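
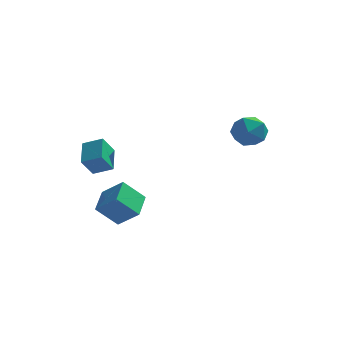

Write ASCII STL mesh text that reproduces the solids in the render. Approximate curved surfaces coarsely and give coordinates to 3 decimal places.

solid 
facet normal -0.664 -0.219 0.715
outer loop
vertex -2.799 -2.796 0.962
vertex -2.778 -1.559 1.36
vertex -3.733 -2.528 0.176
endloop
endfacet
facet normal -0.015 -0.952 -0.306
outer loop
vertex -2.862 -2.241 -0.76
vertex -2.799 -2.796 0.962
vertex -3.733 -2.528 0.176
endloop
endfacet
facet normal -0.664 -0.219 0.715
outer loop
vertex -3.733 -2.528 0.176
vertex -2.778 -1.559 1.36
vertex -3.712 -1.29 0.574
endloop
endfacet
facet normal -0.747 0.215 -0.629
outer loop
vertex -3.712 -1.29 0.574
vertex -2.862 -2.241 -0.76
vertex -3.733 -2.528 0.176
endloop
endfacet
facet normal 0.747 -0.215 0.629
outer loop
vertex -2.799 -2.796 0.962
vertex -1.907 -1.272 0.424
vertex -2.778 -1.559 1.36
endloop
endfacet
facet normal -0.016 -0.952 -0.306
outer loop
vertex -1.928 -2.51 0.026
vertex -2.799 -2.796 0.962
vertex -2.862 -2.241 -0.76
endloop
endfacet
facet normal 0.747 -0.215 0.629
outer loop
vertex -1.928 -2.51 0.026
vertex -1.907 -1.272 0.424
vertex -2.799 -2.796 0.962
endloop
endfacet
facet normal 0.016 0.952 0.307
outer loop
vertex -2.778 -1.559 1.36
vertex -1.907 -1.272 0.424
vertex -3.712 -1.29 0.574
endloop
endfacet
facet normal -0.747 0.215 -0.629
outer loop
vertex -2.841 -1.004 -0.362
vertex -2.862 -2.241 -0.76
vertex -3.712 -1.29 0.574
endloop
endfacet
facet normal 0.016 0.952 0.306
outer loop
vertex -3.712 -1.29 0.574
vertex -1.907 -1.272 0.424
vertex -2.841 -1.004 -0.362
endloop
endfacet
facet normal 0.664 0.219 -0.715
outer loop
vertex -2.841 -1.004 -0.362
vertex -1.928 -2.51 0.026
vertex -2.862 -2.241 -0.76
endloop
endfacet
facet normal 0.664 0.219 -0.715
outer loop
vertex -1.907 -1.272 0.424
vertex -1.928 -2.51 0.026
vertex -2.841 -1.004 -0.362
endloop
endfacet
facet normal -0.292 0.918 0.268
outer loop
vertex 1.736 3.395 2.542
vertex 1.113 3.028 3.12
vertex 1.968 3.213 3.419
endloop
endfacet
facet normal 0.398 0.914 0.084
outer loop
vertex 1.736 3.395 2.542
vertex 1.968 3.213 3.419
vertex 2.559 3.019 2.734
endloop
endfacet
facet normal 0.446 0.676 -0.587
outer loop
vertex 1.736 3.395 2.542
vertex 2.559 3.019 2.734
vertex 2.069 2.714 2.011
endloop
endfacet
facet normal -0.215 0.533 -0.818
outer loop
vertex 1.736 3.395 2.542
vertex 2.069 2.714 2.011
vertex 1.175 2.72 2.25
endloop
endfacet
facet normal -0.671 0.683 -0.290
outer loop
vertex 1.736 3.395 2.542
vertex 1.175 2.72 2.25
vertex 1.113 3.028 3.12
endloop
endfacet
facet normal 0.735 0.449 0.507
outer loop
vertex 2.559 3.019 2.734
vertex 1.968 3.213 3.419
vertex 2.445 2.42 3.43
endloop
endfacet
facet normal -0.380 0.457 0.804
outer loop
vertex 1.968 3.213 3.419
vertex 1.113 3.028 3.12
vertex 1.551 2.426 3.669
endloop
endfacet
facet normal -0.992 0.076 -0.097
outer loop
vertex 1.113 3.028 3.12
vertex 1.175 2.72 2.25
vertex 1.061 2.121 2.946
endloop
endfacet
facet normal -0.256 -0.167 -0.952
outer loop
vertex 1.175 2.72 2.25
vertex 2.069 2.714 2.011
vertex 1.652 1.927 2.261
endloop
endfacet
facet normal 0.813 0.064 -0.578
outer loop
vertex 2.069 2.714 2.011
vertex 2.559 3.019 2.734
vertex 2.507 2.112 2.56
endloop
endfacet
facet normal 0.215 -0.533 0.818
outer loop
vertex 1.884 1.745 3.138
vertex 2.445 2.42 3.43
vertex 1.551 2.426 3.669
endloop
endfacet
facet normal -0.446 -0.676 0.587
outer loop
vertex 1.884 1.745 3.138
vertex 1.551 2.426 3.669
vertex 1.061 2.121 2.946
endloop
endfacet
facet normal -0.398 -0.914 -0.084
outer loop
vertex 1.884 1.745 3.138
vertex 1.061 2.121 2.946
vertex 1.652 1.927 2.261
endloop
endfacet
facet normal 0.292 -0.918 -0.268
outer loop
vertex 1.884 1.745 3.138
vertex 1.652 1.927 2.261
vertex 2.507 2.112 2.56
endloop
endfacet
facet normal 0.671 -0.683 0.290
outer loop
vertex 1.884 1.745 3.138
vertex 2.507 2.112 2.56
vertex 2.445 2.42 3.43
endloop
endfacet
facet normal 0.256 0.167 0.952
outer loop
vertex 1.551 2.426 3.669
vertex 2.445 2.42 3.43
vertex 1.968 3.213 3.419
endloop
endfacet
facet normal -0.813 -0.064 0.578
outer loop
vertex 1.061 2.121 2.946
vertex 1.551 2.426 3.669
vertex 1.113 3.028 3.12
endloop
endfacet
facet normal -0.735 -0.449 -0.507
outer loop
vertex 1.652 1.927 2.261
vertex 1.061 2.121 2.946
vertex 1.175 2.72 2.25
endloop
endfacet
facet normal 0.380 -0.457 -0.804
outer loop
vertex 2.507 2.112 2.56
vertex 1.652 1.927 2.261
vertex 2.069 2.714 2.011
endloop
endfacet
facet normal 0.992 -0.076 0.097
outer loop
vertex 2.445 2.42 3.43
vertex 2.507 2.112 2.56
vertex 2.559 3.019 2.734
endloop
endfacet
facet normal -0.350 -0.471 0.810
outer loop
vertex -3.52 -1.875 3.903
vertex -4.371 -1.842 3.554
vertex -3.334 -2.968 3.348
endloop
endfacet
facet normal 0.924 -0.036 0.380
outer loop
vertex -2.969 -2.478 2.506
vertex -3.52 -1.875 3.903
vertex -3.334 -2.968 3.348
endloop
endfacet
facet normal -0.351 -0.471 0.809
outer loop
vertex -3.334 -2.968 3.348
vertex -4.371 -1.842 3.554
vertex -4.185 -2.935 2.998
endloop
endfacet
facet normal 0.150 -0.881 -0.448
outer loop
vertex -4.185 -2.935 2.998
vertex -2.969 -2.478 2.506
vertex -3.334 -2.968 3.348
endloop
endfacet
facet normal -0.150 0.881 0.448
outer loop
vertex -3.52 -1.875 3.903
vertex -4.006 -1.352 2.712
vertex -4.371 -1.842 3.554
endloop
endfacet
facet normal 0.924 -0.036 0.380
outer loop
vertex -3.155 -1.385 3.062
vertex -3.52 -1.875 3.903
vertex -2.969 -2.478 2.506
endloop
endfacet
facet normal -0.150 0.881 0.448
outer loop
vertex -3.155 -1.385 3.062
vertex -4.006 -1.352 2.712
vertex -3.52 -1.875 3.903
endloop
endfacet
facet normal -0.924 0.036 -0.380
outer loop
vertex -4.371 -1.842 3.554
vertex -4.006 -1.352 2.712
vertex -4.185 -2.935 2.998
endloop
endfacet
facet normal 0.150 -0.881 -0.448
outer loop
vertex -3.82 -2.445 2.157
vertex -2.969 -2.478 2.506
vertex -4.185 -2.935 2.998
endloop
endfacet
facet normal -0.924 0.036 -0.380
outer loop
vertex -4.185 -2.935 2.998
vertex -4.006 -1.352 2.712
vertex -3.82 -2.445 2.157
endloop
endfacet
facet normal 0.350 0.471 -0.809
outer loop
vertex -3.82 -2.445 2.157
vertex -3.155 -1.385 3.062
vertex -2.969 -2.478 2.506
endloop
endfacet
facet normal 0.351 0.471 -0.809
outer loop
vertex -4.006 -1.352 2.712
vertex -3.155 -1.385 3.062
vertex -3.82 -2.445 2.157
endloop
endfacet

endsolid


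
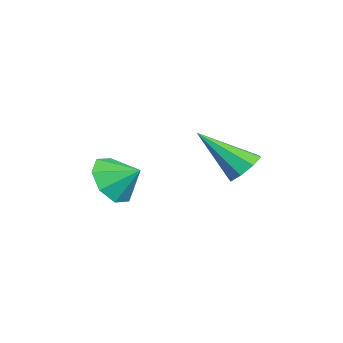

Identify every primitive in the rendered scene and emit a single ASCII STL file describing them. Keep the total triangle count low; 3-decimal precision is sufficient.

solid 
facet normal -0.363 -0.768 -0.528
outer loop
vertex -2.3 -4.881 -1.503
vertex -2.775 -4.302 -2.019
vertex -1.943 -4.666 -2.061
endloop
endfacet
facet normal 0.831 0.055 0.553
outer loop
vertex -2.3 -4.881 -1.503
vertex -1.943 -4.666 -2.061
vertex -2.405 -3.518 -1.481
endloop
endfacet
facet normal -0.363 -0.768 -0.527
outer loop
vertex -1.943 -4.666 -2.061
vertex -2.775 -4.302 -2.019
vertex -2.073 -4.238 -2.595
endloop
endfacet
facet normal 0.935 0.350 0.053
outer loop
vertex -1.943 -4.666 -2.061
vertex -2.073 -4.238 -2.595
vertex -2.405 -3.518 -1.481
endloop
endfacet
facet normal -0.363 -0.768 -0.528
outer loop
vertex -2.073 -4.238 -2.595
vertex -2.775 -4.302 -2.019
vertex -2.615 -3.847 -2.791
endloop
endfacet
facet normal 0.626 0.726 -0.283
outer loop
vertex -2.073 -4.238 -2.595
vertex -2.615 -3.847 -2.791
vertex -2.405 -3.518 -1.481
endloop
endfacet
facet normal -0.364 -0.768 -0.528
outer loop
vertex -2.615 -3.847 -2.791
vertex -2.775 -4.302 -2.019
vertex -3.25 -3.722 -2.535
endloop
endfacet
facet normal 0.086 0.963 -0.256
outer loop
vertex -2.615 -3.847 -2.791
vertex -3.25 -3.722 -2.535
vertex -2.405 -3.518 -1.481
endloop
endfacet
facet normal -0.363 -0.767 -0.529
outer loop
vertex -3.25 -3.722 -2.535
vertex -2.775 -4.302 -2.019
vertex -3.608 -3.937 -1.977
endloop
endfacet
facet normal -0.370 0.922 0.118
outer loop
vertex -3.25 -3.722 -2.535
vertex -3.608 -3.937 -1.977
vertex -2.405 -3.518 -1.481
endloop
endfacet
facet normal -0.363 -0.768 -0.527
outer loop
vertex -3.608 -3.937 -1.977
vertex -2.775 -4.302 -2.019
vertex -3.477 -4.365 -1.444
endloop
endfacet
facet normal -0.473 0.626 0.619
outer loop
vertex -3.608 -3.937 -1.977
vertex -3.477 -4.365 -1.444
vertex -2.405 -3.518 -1.481
endloop
endfacet
facet normal -0.364 -0.768 -0.528
outer loop
vertex -3.477 -4.365 -1.444
vertex -2.775 -4.302 -2.019
vertex -2.936 -4.756 -1.248
endloop
endfacet
facet normal -0.165 0.250 0.954
outer loop
vertex -3.477 -4.365 -1.444
vertex -2.936 -4.756 -1.248
vertex -2.405 -3.518 -1.481
endloop
endfacet
facet normal -0.363 -0.768 -0.528
outer loop
vertex -2.936 -4.756 -1.248
vertex -2.775 -4.302 -2.019
vertex -2.3 -4.881 -1.503
endloop
endfacet
facet normal 0.374 0.014 0.927
outer loop
vertex -2.936 -4.756 -1.248
vertex -2.3 -4.881 -1.503
vertex -2.405 -3.518 -1.481
endloop
endfacet
facet normal 0.162 0.716 -0.680
outer loop
vertex -1.755 -0.74 -1.436
vertex -2.398 -0.587 -1.428
vertex -1.867 -0.387 -1.091
endloop
endfacet
facet normal 0.865 -0.183 0.468
outer loop
vertex -1.755 -0.74 -1.436
vertex -1.867 -0.387 -1.091
vertex -2.702 -1.933 -0.152
endloop
endfacet
facet normal 0.162 0.716 -0.680
outer loop
vertex -1.867 -0.387 -1.091
vertex -2.398 -0.587 -1.428
vertex -2.289 -0.152 -0.944
endloop
endfacet
facet normal 0.449 0.274 0.850
outer loop
vertex -1.867 -0.387 -1.091
vertex -2.289 -0.152 -0.944
vertex -2.702 -1.933 -0.152
endloop
endfacet
facet normal 0.162 0.715 -0.680
outer loop
vertex -2.289 -0.152 -0.944
vertex -2.398 -0.587 -1.428
vertex -2.775 -0.172 -1.081
endloop
endfacet
facet normal -0.260 0.442 0.858
outer loop
vertex -2.289 -0.152 -0.944
vertex -2.775 -0.172 -1.081
vertex -2.702 -1.933 -0.152
endloop
endfacet
facet normal 0.162 0.715 -0.680
outer loop
vertex -2.775 -0.172 -1.081
vertex -2.398 -0.587 -1.428
vertex -3.04 -0.435 -1.421
endloop
endfacet
facet normal -0.845 0.222 0.487
outer loop
vertex -2.775 -0.172 -1.081
vertex -3.04 -0.435 -1.421
vertex -2.702 -1.933 -0.152
endloop
endfacet
facet normal 0.162 0.717 -0.678
outer loop
vertex -3.04 -0.435 -1.421
vertex -2.398 -0.587 -1.428
vertex -2.928 -0.787 -1.766
endloop
endfacet
facet normal -0.965 -0.259 -0.049
outer loop
vertex -3.04 -0.435 -1.421
vertex -2.928 -0.787 -1.766
vertex -2.702 -1.933 -0.152
endloop
endfacet
facet normal 0.162 0.716 -0.679
outer loop
vertex -2.928 -0.787 -1.766
vertex -2.398 -0.587 -1.428
vertex -2.506 -1.022 -1.913
endloop
endfacet
facet normal -0.549 -0.716 -0.431
outer loop
vertex -2.928 -0.787 -1.766
vertex -2.506 -1.022 -1.913
vertex -2.702 -1.933 -0.152
endloop
endfacet
facet normal 0.163 0.716 -0.679
outer loop
vertex -2.506 -1.022 -1.913
vertex -2.398 -0.587 -1.428
vertex -2.02 -1.003 -1.776
endloop
endfacet
facet normal 0.159 -0.884 -0.440
outer loop
vertex -2.506 -1.022 -1.913
vertex -2.02 -1.003 -1.776
vertex -2.702 -1.933 -0.152
endloop
endfacet
facet normal 0.162 0.716 -0.680
outer loop
vertex -2.02 -1.003 -1.776
vertex -2.398 -0.587 -1.428
vertex -1.755 -0.74 -1.436
endloop
endfacet
facet normal 0.745 -0.664 -0.067
outer loop
vertex -2.02 -1.003 -1.776
vertex -1.755 -0.74 -1.436
vertex -2.702 -1.933 -0.152
endloop
endfacet

endsolid


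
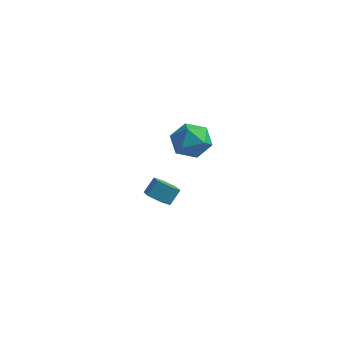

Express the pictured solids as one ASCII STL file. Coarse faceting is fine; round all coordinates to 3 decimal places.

solid 
facet normal -0.199 -0.618 -0.761
outer loop
vertex -0.375 2.652 -4.16
vertex -1.197 2.578 -3.885
vertex -0.981 3.204 -4.45
endloop
endfacet
facet normal 0.689 0.463 -0.558
outer loop
vertex -0.375 2.652 -4.16
vertex -0.981 3.204 -4.45
vertex -0.141 3.375 -3.271
endloop
endfacet
facet normal 0.688 0.465 -0.558
outer loop
vertex -0.141 3.375 -3.271
vertex -0.981 3.204 -4.45
vertex -0.748 3.927 -3.56
endloop
endfacet
facet normal 0.200 0.618 0.760
outer loop
vertex -0.141 3.375 -3.271
vertex -0.748 3.927 -3.56
vertex -0.963 3.302 -2.995
endloop
endfacet
facet normal -0.200 -0.618 -0.761
outer loop
vertex -0.981 3.204 -4.45
vertex -1.197 2.578 -3.885
vertex -1.803 3.131 -4.175
endloop
endfacet
facet normal -0.259 0.782 -0.567
outer loop
vertex -0.981 3.204 -4.45
vertex -1.803 3.131 -4.175
vertex -0.748 3.927 -3.56
endloop
endfacet
facet normal -0.259 0.782 -0.567
outer loop
vertex -0.748 3.927 -3.56
vertex -1.803 3.131 -4.175
vertex -1.57 3.854 -3.285
endloop
endfacet
facet normal 0.199 0.619 0.760
outer loop
vertex -0.748 3.927 -3.56
vertex -1.57 3.854 -3.285
vertex -0.963 3.302 -2.995
endloop
endfacet
facet normal -0.200 -0.618 -0.760
outer loop
vertex -1.803 3.131 -4.175
vertex -1.197 2.578 -3.885
vertex -2.019 2.505 -3.609
endloop
endfacet
facet normal -0.948 0.318 -0.010
outer loop
vertex -1.803 3.131 -4.175
vertex -2.019 2.505 -3.609
vertex -1.57 3.854 -3.285
endloop
endfacet
facet normal -0.948 0.318 -0.009
outer loop
vertex -1.57 3.854 -3.285
vertex -2.019 2.505 -3.609
vertex -1.785 3.228 -2.72
endloop
endfacet
facet normal 0.199 0.618 0.761
outer loop
vertex -1.57 3.854 -3.285
vertex -1.785 3.228 -2.72
vertex -0.963 3.302 -2.995
endloop
endfacet
facet normal -0.200 -0.618 -0.760
outer loop
vertex -2.019 2.505 -3.609
vertex -1.197 2.578 -3.885
vertex -1.412 1.953 -3.32
endloop
endfacet
facet normal -0.688 -0.464 0.558
outer loop
vertex -2.019 2.505 -3.609
vertex -1.412 1.953 -3.32
vertex -1.785 3.228 -2.72
endloop
endfacet
facet normal -0.689 -0.464 0.557
outer loop
vertex -1.785 3.228 -2.72
vertex -1.412 1.953 -3.32
vertex -1.179 2.676 -2.43
endloop
endfacet
facet normal 0.199 0.618 0.761
outer loop
vertex -1.785 3.228 -2.72
vertex -1.179 2.676 -2.43
vertex -0.963 3.302 -2.995
endloop
endfacet
facet normal -0.199 -0.619 -0.760
outer loop
vertex -1.412 1.953 -3.32
vertex -1.197 2.578 -3.885
vertex -0.59 2.026 -3.595
endloop
endfacet
facet normal 0.259 -0.782 0.567
outer loop
vertex -1.412 1.953 -3.32
vertex -0.59 2.026 -3.595
vertex -1.179 2.676 -2.43
endloop
endfacet
facet normal 0.259 -0.782 0.567
outer loop
vertex -1.179 2.676 -2.43
vertex -0.59 2.026 -3.595
vertex -0.357 2.749 -2.705
endloop
endfacet
facet normal 0.200 0.618 0.761
outer loop
vertex -1.179 2.676 -2.43
vertex -0.357 2.749 -2.705
vertex -0.963 3.302 -2.995
endloop
endfacet
facet normal -0.199 -0.618 -0.761
outer loop
vertex -0.59 2.026 -3.595
vertex -1.197 2.578 -3.885
vertex -0.375 2.652 -4.16
endloop
endfacet
facet normal 0.948 -0.317 0.009
outer loop
vertex -0.59 2.026 -3.595
vertex -0.375 2.652 -4.16
vertex -0.357 2.749 -2.705
endloop
endfacet
facet normal 0.948 -0.318 0.010
outer loop
vertex -0.357 2.749 -2.705
vertex -0.375 2.652 -4.16
vertex -0.141 3.375 -3.271
endloop
endfacet
facet normal 0.200 0.618 0.760
outer loop
vertex -0.357 2.749 -2.705
vertex -0.141 3.375 -3.271
vertex -0.963 3.302 -2.995
endloop
endfacet
facet normal -0.049 0.300 0.953
outer loop
vertex 1.645 0.89 4.342
vertex 2.357 -0.068 4.681
vertex 2.88 1.013 4.367
endloop
endfacet
facet normal -0.096 0.856 0.507
outer loop
vertex 1.645 0.89 4.342
vertex 2.88 1.013 4.367
vertex 2.227 1.496 3.429
endloop
endfacet
facet normal -0.656 0.750 0.080
outer loop
vertex 1.645 0.89 4.342
vertex 2.227 1.496 3.429
vertex 1.301 0.714 3.163
endloop
endfacet
facet normal -0.957 0.128 0.260
outer loop
vertex 1.645 0.89 4.342
vertex 1.301 0.714 3.163
vertex 1.382 -0.253 3.937
endloop
endfacet
facet normal -0.582 -0.149 0.800
outer loop
vertex 1.645 0.89 4.342
vertex 1.382 -0.253 3.937
vertex 2.357 -0.068 4.681
endloop
endfacet
facet normal 0.492 0.864 0.102
outer loop
vertex 2.227 1.496 3.429
vertex 2.88 1.013 4.367
vertex 3.298 0.913 3.203
endloop
endfacet
facet normal 0.567 -0.035 0.823
outer loop
vertex 2.88 1.013 4.367
vertex 2.357 -0.068 4.681
vertex 3.379 -0.054 3.977
endloop
endfacet
facet normal -0.294 -0.763 0.575
outer loop
vertex 2.357 -0.068 4.681
vertex 1.382 -0.253 3.937
vertex 2.453 -0.836 3.711
endloop
endfacet
facet normal -0.902 -0.313 -0.297
outer loop
vertex 1.382 -0.253 3.937
vertex 1.301 0.714 3.163
vertex 1.8 -0.353 2.773
endloop
endfacet
facet normal -0.416 0.693 -0.590
outer loop
vertex 1.301 0.714 3.163
vertex 2.227 1.496 3.429
vertex 2.323 0.728 2.459
endloop
endfacet
facet normal 0.957 -0.128 -0.260
outer loop
vertex 3.035 -0.23 2.798
vertex 3.298 0.913 3.203
vertex 3.379 -0.054 3.977
endloop
endfacet
facet normal 0.656 -0.750 -0.080
outer loop
vertex 3.035 -0.23 2.798
vertex 3.379 -0.054 3.977
vertex 2.453 -0.836 3.711
endloop
endfacet
facet normal 0.096 -0.856 -0.507
outer loop
vertex 3.035 -0.23 2.798
vertex 2.453 -0.836 3.711
vertex 1.8 -0.353 2.773
endloop
endfacet
facet normal 0.049 -0.300 -0.953
outer loop
vertex 3.035 -0.23 2.798
vertex 1.8 -0.353 2.773
vertex 2.323 0.728 2.459
endloop
endfacet
facet normal 0.582 0.149 -0.800
outer loop
vertex 3.035 -0.23 2.798
vertex 2.323 0.728 2.459
vertex 3.298 0.913 3.203
endloop
endfacet
facet normal 0.902 0.313 0.297
outer loop
vertex 3.379 -0.054 3.977
vertex 3.298 0.913 3.203
vertex 2.88 1.013 4.367
endloop
endfacet
facet normal 0.416 -0.693 0.590
outer loop
vertex 2.453 -0.836 3.711
vertex 3.379 -0.054 3.977
vertex 2.357 -0.068 4.681
endloop
endfacet
facet normal -0.492 -0.864 -0.102
outer loop
vertex 1.8 -0.353 2.773
vertex 2.453 -0.836 3.711
vertex 1.382 -0.253 3.937
endloop
endfacet
facet normal -0.567 0.035 -0.823
outer loop
vertex 2.323 0.728 2.459
vertex 1.8 -0.353 2.773
vertex 1.301 0.714 3.163
endloop
endfacet
facet normal 0.294 0.763 -0.575
outer loop
vertex 3.298 0.913 3.203
vertex 2.323 0.728 2.459
vertex 2.227 1.496 3.429
endloop
endfacet

endsolid


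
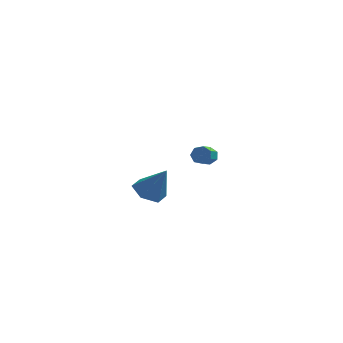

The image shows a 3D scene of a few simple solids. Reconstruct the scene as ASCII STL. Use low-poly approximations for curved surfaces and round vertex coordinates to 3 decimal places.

solid 
facet normal 0.288 0.822 -0.491
outer loop
vertex 4.062 4.087 -3.866
vertex 3.599 4.083 -4.144
vertex 3.707 4.326 -3.674
endloop
endfacet
facet normal 0.587 0.255 0.768
outer loop
vertex 4.062 4.087 -3.866
vertex 3.707 4.326 -3.674
vertex 3.764 3.242 -3.358
endloop
endfacet
facet normal 0.587 0.255 0.769
outer loop
vertex 3.764 3.242 -3.358
vertex 3.707 4.326 -3.674
vertex 3.41 3.481 -3.167
endloop
endfacet
facet normal -0.288 -0.821 0.494
outer loop
vertex 3.764 3.242 -3.358
vertex 3.41 3.481 -3.167
vertex 3.301 3.237 -3.636
endloop
endfacet
facet normal 0.291 0.821 -0.491
outer loop
vertex 3.707 4.326 -3.674
vertex 3.599 4.083 -4.144
vertex 3.271 4.383 -3.837
endloop
endfacet
facet normal -0.225 0.558 0.798
outer loop
vertex 3.707 4.326 -3.674
vertex 3.271 4.383 -3.837
vertex 3.41 3.481 -3.167
endloop
endfacet
facet normal -0.225 0.558 0.798
outer loop
vertex 3.41 3.481 -3.167
vertex 3.271 4.383 -3.837
vertex 2.974 3.537 -3.329
endloop
endfacet
facet normal -0.289 -0.820 0.494
outer loop
vertex 3.41 3.481 -3.167
vertex 2.974 3.537 -3.329
vertex 3.301 3.237 -3.636
endloop
endfacet
facet normal 0.288 0.820 -0.494
outer loop
vertex 3.271 4.383 -3.837
vertex 3.599 4.083 -4.144
vertex 3.082 4.213 -4.23
endloop
endfacet
facet normal -0.868 0.441 0.227
outer loop
vertex 3.271 4.383 -3.837
vertex 3.082 4.213 -4.23
vertex 2.974 3.537 -3.329
endloop
endfacet
facet normal -0.867 0.442 0.228
outer loop
vertex 2.974 3.537 -3.329
vertex 3.082 4.213 -4.23
vertex 2.784 3.367 -3.722
endloop
endfacet
facet normal -0.288 -0.820 0.494
outer loop
vertex 2.974 3.537 -3.329
vertex 2.784 3.367 -3.722
vertex 3.301 3.237 -3.636
endloop
endfacet
facet normal 0.288 0.821 -0.493
outer loop
vertex 3.082 4.213 -4.23
vertex 3.599 4.083 -4.144
vertex 3.282 3.945 -4.559
endloop
endfacet
facet normal -0.857 -0.007 -0.515
outer loop
vertex 3.082 4.213 -4.23
vertex 3.282 3.945 -4.559
vertex 2.784 3.367 -3.722
endloop
endfacet
facet normal -0.857 -0.007 -0.515
outer loop
vertex 2.784 3.367 -3.722
vertex 3.282 3.945 -4.559
vertex 2.984 3.1 -4.051
endloop
endfacet
facet normal -0.288 -0.822 0.492
outer loop
vertex 2.784 3.367 -3.722
vertex 2.984 3.1 -4.051
vertex 3.301 3.237 -3.636
endloop
endfacet
facet normal 0.289 0.820 -0.494
outer loop
vertex 3.282 3.945 -4.559
vertex 3.599 4.083 -4.144
vertex 3.72 3.781 -4.575
endloop
endfacet
facet normal -0.201 -0.452 -0.869
outer loop
vertex 3.282 3.945 -4.559
vertex 3.72 3.781 -4.575
vertex 2.984 3.1 -4.051
endloop
endfacet
facet normal -0.201 -0.452 -0.869
outer loop
vertex 2.984 3.1 -4.051
vertex 3.72 3.781 -4.575
vertex 3.423 2.936 -4.067
endloop
endfacet
facet normal -0.289 -0.821 0.492
outer loop
vertex 2.984 3.1 -4.051
vertex 3.423 2.936 -4.067
vertex 3.301 3.237 -3.636
endloop
endfacet
facet normal 0.289 0.820 -0.494
outer loop
vertex 3.72 3.781 -4.575
vertex 3.599 4.083 -4.144
vertex 4.067 3.844 -4.267
endloop
endfacet
facet normal 0.606 -0.555 -0.569
outer loop
vertex 3.72 3.781 -4.575
vertex 4.067 3.844 -4.267
vertex 3.423 2.936 -4.067
endloop
endfacet
facet normal 0.606 -0.555 -0.569
outer loop
vertex 3.423 2.936 -4.067
vertex 4.067 3.844 -4.267
vertex 3.77 2.999 -3.759
endloop
endfacet
facet normal -0.288 -0.822 0.492
outer loop
vertex 3.423 2.936 -4.067
vertex 3.77 2.999 -3.759
vertex 3.301 3.237 -3.636
endloop
endfacet
facet normal 0.289 0.820 -0.493
outer loop
vertex 4.067 3.844 -4.267
vertex 3.599 4.083 -4.144
vertex 4.062 4.087 -3.866
endloop
endfacet
facet normal 0.957 -0.241 0.158
outer loop
vertex 4.067 3.844 -4.267
vertex 4.062 4.087 -3.866
vertex 3.77 2.999 -3.759
endloop
endfacet
facet normal 0.957 -0.241 0.160
outer loop
vertex 3.77 2.999 -3.759
vertex 4.062 4.087 -3.866
vertex 3.764 3.242 -3.358
endloop
endfacet
facet normal -0.287 -0.821 0.493
outer loop
vertex 3.77 2.999 -3.759
vertex 3.764 3.242 -3.358
vertex 3.301 3.237 -3.636
endloop
endfacet
facet normal -0.474 0.144 -0.869
outer loop
vertex 1.97 -2.415 -3.179
vertex 1.208 -2.568 -2.789
vertex 1.522 -1.758 -2.826
endloop
endfacet
facet normal 0.845 0.526 0.093
outer loop
vertex 1.97 -2.415 -3.179
vertex 1.522 -1.758 -2.826
vertex 2.012 -2.812 -1.311
endloop
endfacet
facet normal -0.474 0.144 -0.869
outer loop
vertex 1.522 -1.758 -2.826
vertex 1.208 -2.568 -2.789
vertex 0.76 -1.911 -2.436
endloop
endfacet
facet normal 0.111 0.832 0.543
outer loop
vertex 1.522 -1.758 -2.826
vertex 0.76 -1.911 -2.436
vertex 2.012 -2.812 -1.311
endloop
endfacet
facet normal -0.473 0.144 -0.869
outer loop
vertex 0.76 -1.911 -2.436
vertex 1.208 -2.568 -2.789
vertex 0.445 -2.721 -2.399
endloop
endfacet
facet normal -0.543 0.248 0.802
outer loop
vertex 0.76 -1.911 -2.436
vertex 0.445 -2.721 -2.399
vertex 2.012 -2.812 -1.311
endloop
endfacet
facet normal -0.473 0.143 -0.869
outer loop
vertex 0.445 -2.721 -2.399
vertex 1.208 -2.568 -2.789
vertex 0.893 -3.378 -2.751
endloop
endfacet
facet normal -0.462 -0.643 0.611
outer loop
vertex 0.445 -2.721 -2.399
vertex 0.893 -3.378 -2.751
vertex 2.012 -2.812 -1.311
endloop
endfacet
facet normal -0.474 0.143 -0.869
outer loop
vertex 0.893 -3.378 -2.751
vertex 1.208 -2.568 -2.789
vertex 1.655 -3.225 -3.141
endloop
endfacet
facet normal 0.273 -0.949 0.161
outer loop
vertex 0.893 -3.378 -2.751
vertex 1.655 -3.225 -3.141
vertex 2.012 -2.812 -1.311
endloop
endfacet
facet normal -0.474 0.143 -0.869
outer loop
vertex 1.655 -3.225 -3.141
vertex 1.208 -2.568 -2.789
vertex 1.97 -2.415 -3.179
endloop
endfacet
facet normal 0.926 -0.365 -0.098
outer loop
vertex 1.655 -3.225 -3.141
vertex 1.97 -2.415 -3.179
vertex 2.012 -2.812 -1.311
endloop
endfacet

endsolid


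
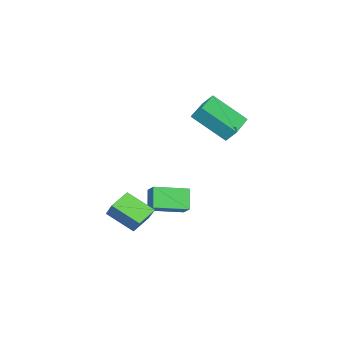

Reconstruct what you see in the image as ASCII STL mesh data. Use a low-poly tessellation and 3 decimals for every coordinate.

solid 
facet normal -0.578 -0.630 -0.518
outer loop
vertex -2.095 -1.591 -3.399
vertex -3.237 -0.31 -3.684
vertex -1.489 -1.284 -4.448
endloop
endfacet
facet normal 0.657 -0.736 0.164
outer loop
vertex -0.963 -0.71 -3.976
vertex -2.095 -1.591 -3.399
vertex -1.489 -1.284 -4.448
endloop
endfacet
facet normal -0.578 -0.630 -0.518
outer loop
vertex -1.489 -1.284 -4.448
vertex -3.237 -0.31 -3.684
vertex -2.631 -0.003 -4.733
endloop
endfacet
facet normal 0.485 0.246 -0.839
outer loop
vertex -2.631 -0.003 -4.733
vertex -0.963 -0.71 -3.976
vertex -1.489 -1.284 -4.448
endloop
endfacet
facet normal -0.485 -0.246 0.839
outer loop
vertex -2.095 -1.591 -3.399
vertex -2.711 0.264 -3.212
vertex -3.237 -0.31 -3.684
endloop
endfacet
facet normal 0.657 -0.736 0.164
outer loop
vertex -1.569 -1.017 -2.927
vertex -2.095 -1.591 -3.399
vertex -0.963 -0.71 -3.976
endloop
endfacet
facet normal -0.485 -0.246 0.839
outer loop
vertex -1.569 -1.017 -2.927
vertex -2.711 0.264 -3.212
vertex -2.095 -1.591 -3.399
endloop
endfacet
facet normal -0.657 0.736 -0.164
outer loop
vertex -3.237 -0.31 -3.684
vertex -2.711 0.264 -3.212
vertex -2.631 -0.003 -4.733
endloop
endfacet
facet normal 0.485 0.246 -0.839
outer loop
vertex -2.105 0.571 -4.261
vertex -0.963 -0.71 -3.976
vertex -2.631 -0.003 -4.733
endloop
endfacet
facet normal -0.657 0.736 -0.164
outer loop
vertex -2.631 -0.003 -4.733
vertex -2.711 0.264 -3.212
vertex -2.105 0.571 -4.261
endloop
endfacet
facet normal 0.578 0.630 0.518
outer loop
vertex -2.105 0.571 -4.261
vertex -1.569 -1.017 -2.927
vertex -0.963 -0.71 -3.976
endloop
endfacet
facet normal 0.578 0.630 0.518
outer loop
vertex -2.711 0.264 -3.212
vertex -1.569 -1.017 -2.927
vertex -2.105 0.571 -4.261
endloop
endfacet
facet normal -0.976 -0.151 0.159
outer loop
vertex -2.918 1.321 2.722
vertex -3.377 2.838 1.344
vertex -2.931 0.781 2.132
endloop
endfacet
facet normal 0.219 -0.722 0.656
outer loop
vertex -1.243 1.042 1.856
vertex -2.918 1.321 2.722
vertex -2.931 0.781 2.132
endloop
endfacet
facet normal -0.976 -0.151 0.159
outer loop
vertex -2.931 0.781 2.132
vertex -3.377 2.838 1.344
vertex -3.39 2.298 0.754
endloop
endfacet
facet normal -0.016 -0.675 -0.738
outer loop
vertex -3.39 2.298 0.754
vertex -1.243 1.042 1.856
vertex -2.931 0.781 2.132
endloop
endfacet
facet normal 0.016 0.675 0.738
outer loop
vertex -2.918 1.321 2.722
vertex -1.689 3.099 1.068
vertex -3.377 2.838 1.344
endloop
endfacet
facet normal 0.219 -0.722 0.656
outer loop
vertex -1.23 1.582 2.446
vertex -2.918 1.321 2.722
vertex -1.243 1.042 1.856
endloop
endfacet
facet normal 0.016 0.675 0.738
outer loop
vertex -1.23 1.582 2.446
vertex -1.689 3.099 1.068
vertex -2.918 1.321 2.722
endloop
endfacet
facet normal -0.219 0.722 -0.656
outer loop
vertex -3.377 2.838 1.344
vertex -1.689 3.099 1.068
vertex -3.39 2.298 0.754
endloop
endfacet
facet normal -0.016 -0.675 -0.738
outer loop
vertex -1.702 2.559 0.478
vertex -1.243 1.042 1.856
vertex -3.39 2.298 0.754
endloop
endfacet
facet normal -0.219 0.722 -0.656
outer loop
vertex -3.39 2.298 0.754
vertex -1.689 3.099 1.068
vertex -1.702 2.559 0.478
endloop
endfacet
facet normal 0.976 0.151 -0.159
outer loop
vertex -1.702 2.559 0.478
vertex -1.23 1.582 2.446
vertex -1.243 1.042 1.856
endloop
endfacet
facet normal 0.976 0.151 -0.159
outer loop
vertex -1.689 3.099 1.068
vertex -1.23 1.582 2.446
vertex -1.702 2.559 0.478
endloop
endfacet
facet normal -0.498 -0.526 -0.689
outer loop
vertex 2.062 -1.47 -3.434
vertex 1.096 -1.224 -2.923
vertex 1.921 -0.172 -4.323
endloop
endfacet
facet normal 0.862 -0.219 -0.456
outer loop
vertex 2.504 0.444 -3.517
vertex 2.062 -1.47 -3.434
vertex 1.921 -0.172 -4.323
endloop
endfacet
facet normal -0.498 -0.526 -0.689
outer loop
vertex 1.921 -0.172 -4.323
vertex 1.096 -1.224 -2.923
vertex 0.955 0.074 -3.812
endloop
endfacet
facet normal -0.089 0.821 -0.563
outer loop
vertex 0.955 0.074 -3.812
vertex 2.504 0.444 -3.517
vertex 1.921 -0.172 -4.323
endloop
endfacet
facet normal 0.089 -0.821 0.563
outer loop
vertex 2.062 -1.47 -3.434
vertex 1.679 -0.608 -2.117
vertex 1.096 -1.224 -2.923
endloop
endfacet
facet normal 0.862 -0.219 -0.456
outer loop
vertex 2.645 -0.854 -2.628
vertex 2.062 -1.47 -3.434
vertex 2.504 0.444 -3.517
endloop
endfacet
facet normal 0.089 -0.821 0.563
outer loop
vertex 2.645 -0.854 -2.628
vertex 1.679 -0.608 -2.117
vertex 2.062 -1.47 -3.434
endloop
endfacet
facet normal -0.862 0.219 0.456
outer loop
vertex 1.096 -1.224 -2.923
vertex 1.679 -0.608 -2.117
vertex 0.955 0.074 -3.812
endloop
endfacet
facet normal -0.089 0.821 -0.563
outer loop
vertex 1.538 0.69 -3.006
vertex 2.504 0.444 -3.517
vertex 0.955 0.074 -3.812
endloop
endfacet
facet normal -0.862 0.219 0.456
outer loop
vertex 0.955 0.074 -3.812
vertex 1.679 -0.608 -2.117
vertex 1.538 0.69 -3.006
endloop
endfacet
facet normal 0.498 0.526 0.689
outer loop
vertex 1.538 0.69 -3.006
vertex 2.645 -0.854 -2.628
vertex 2.504 0.444 -3.517
endloop
endfacet
facet normal 0.498 0.526 0.689
outer loop
vertex 1.679 -0.608 -2.117
vertex 2.645 -0.854 -2.628
vertex 1.538 0.69 -3.006
endloop
endfacet

endsolid


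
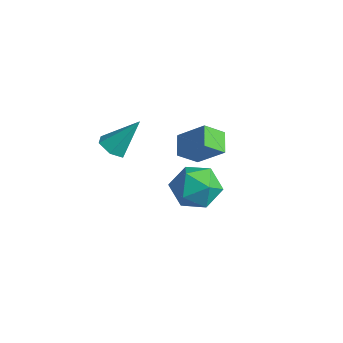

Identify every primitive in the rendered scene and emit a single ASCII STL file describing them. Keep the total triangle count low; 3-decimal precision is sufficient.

solid 
facet normal -0.671 -0.363 -0.646
outer loop
vertex 2.138 -0.027 3.009
vertex 2.318 0.81 2.351
vertex 2.874 -0.555 2.541
endloop
endfacet
facet normal -0.167 -0.774 0.610
outer loop
vertex 3.882 -0.01 3.509
vertex 2.138 -0.027 3.009
vertex 2.874 -0.555 2.541
endloop
endfacet
facet normal -0.671 -0.363 -0.646
outer loop
vertex 2.874 -0.555 2.541
vertex 2.318 0.81 2.351
vertex 3.055 0.282 1.882
endloop
endfacet
facet normal 0.721 -0.518 -0.460
outer loop
vertex 3.055 0.282 1.882
vertex 3.882 -0.01 3.509
vertex 2.874 -0.555 2.541
endloop
endfacet
facet normal -0.722 0.517 0.460
outer loop
vertex 2.138 -0.027 3.009
vertex 3.326 1.355 3.319
vertex 2.318 0.81 2.351
endloop
endfacet
facet normal -0.167 -0.775 0.610
outer loop
vertex 3.145 0.518 3.978
vertex 2.138 -0.027 3.009
vertex 3.882 -0.01 3.509
endloop
endfacet
facet normal -0.722 0.518 0.459
outer loop
vertex 3.145 0.518 3.978
vertex 3.326 1.355 3.319
vertex 2.138 -0.027 3.009
endloop
endfacet
facet normal 0.167 0.775 -0.610
outer loop
vertex 2.318 0.81 2.351
vertex 3.326 1.355 3.319
vertex 3.055 0.282 1.882
endloop
endfacet
facet normal 0.722 -0.517 -0.460
outer loop
vertex 4.062 0.827 2.851
vertex 3.882 -0.01 3.509
vertex 3.055 0.282 1.882
endloop
endfacet
facet normal 0.168 0.774 -0.610
outer loop
vertex 3.055 0.282 1.882
vertex 3.326 1.355 3.319
vertex 4.062 0.827 2.851
endloop
endfacet
facet normal 0.671 0.363 0.646
outer loop
vertex 4.062 0.827 2.851
vertex 3.145 0.518 3.978
vertex 3.882 -0.01 3.509
endloop
endfacet
facet normal 0.671 0.363 0.646
outer loop
vertex 3.326 1.355 3.319
vertex 3.145 0.518 3.978
vertex 4.062 0.827 2.851
endloop
endfacet
facet normal -0.529 0.699 0.481
outer loop
vertex 0.605 2.594 -1.69
vertex 0.153 1.773 -0.994
vertex 1.142 2.314 -0.692
endloop
endfacet
facet normal 0.081 0.970 0.228
outer loop
vertex 0.605 2.594 -1.69
vertex 1.142 2.314 -0.692
vertex 1.767 2.49 -1.662
endloop
endfacet
facet normal 0.090 0.873 -0.479
outer loop
vertex 0.605 2.594 -1.69
vertex 1.767 2.49 -1.662
vertex 1.164 2.058 -2.563
endloop
endfacet
facet normal -0.515 0.543 -0.663
outer loop
vertex 0.605 2.594 -1.69
vertex 1.164 2.058 -2.563
vertex 0.167 1.615 -2.151
endloop
endfacet
facet normal -0.898 0.435 -0.070
outer loop
vertex 0.605 2.594 -1.69
vertex 0.167 1.615 -2.151
vertex 0.153 1.773 -0.994
endloop
endfacet
facet normal 0.621 0.596 0.508
outer loop
vertex 1.767 2.49 -1.662
vertex 1.142 2.314 -0.692
vertex 2.033 1.605 -0.949
endloop
endfacet
facet normal -0.366 0.157 0.917
outer loop
vertex 1.142 2.314 -0.692
vertex 0.153 1.773 -0.994
vertex 1.036 1.162 -0.537
endloop
endfacet
facet normal -0.963 -0.269 0.025
outer loop
vertex 0.153 1.773 -0.994
vertex 0.167 1.615 -2.151
vertex 0.433 0.73 -1.438
endloop
endfacet
facet normal -0.344 -0.094 -0.934
outer loop
vertex 0.167 1.615 -2.151
vertex 1.164 2.058 -2.563
vertex 1.058 0.906 -2.408
endloop
endfacet
facet normal 0.634 0.441 -0.636
outer loop
vertex 1.164 2.058 -2.563
vertex 1.767 2.49 -1.662
vertex 2.047 1.447 -2.106
endloop
endfacet
facet normal 0.515 -0.543 0.663
outer loop
vertex 1.595 0.626 -1.41
vertex 2.033 1.605 -0.949
vertex 1.036 1.162 -0.537
endloop
endfacet
facet normal -0.090 -0.873 0.479
outer loop
vertex 1.595 0.626 -1.41
vertex 1.036 1.162 -0.537
vertex 0.433 0.73 -1.438
endloop
endfacet
facet normal -0.081 -0.970 -0.228
outer loop
vertex 1.595 0.626 -1.41
vertex 0.433 0.73 -1.438
vertex 1.058 0.906 -2.408
endloop
endfacet
facet normal 0.529 -0.699 -0.481
outer loop
vertex 1.595 0.626 -1.41
vertex 1.058 0.906 -2.408
vertex 2.047 1.447 -2.106
endloop
endfacet
facet normal 0.898 -0.435 0.070
outer loop
vertex 1.595 0.626 -1.41
vertex 2.047 1.447 -2.106
vertex 2.033 1.605 -0.949
endloop
endfacet
facet normal 0.344 0.094 0.934
outer loop
vertex 1.036 1.162 -0.537
vertex 2.033 1.605 -0.949
vertex 1.142 2.314 -0.692
endloop
endfacet
facet normal -0.634 -0.441 0.636
outer loop
vertex 0.433 0.73 -1.438
vertex 1.036 1.162 -0.537
vertex 0.153 1.773 -0.994
endloop
endfacet
facet normal -0.621 -0.596 -0.508
outer loop
vertex 1.058 0.906 -2.408
vertex 0.433 0.73 -1.438
vertex 0.167 1.615 -2.151
endloop
endfacet
facet normal 0.366 -0.157 -0.917
outer loop
vertex 2.047 1.447 -2.106
vertex 1.058 0.906 -2.408
vertex 1.164 2.058 -2.563
endloop
endfacet
facet normal 0.963 0.269 -0.025
outer loop
vertex 2.033 1.605 -0.949
vertex 2.047 1.447 -2.106
vertex 1.767 2.49 -1.662
endloop
endfacet
facet normal -0.269 -0.566 -0.779
outer loop
vertex 0.425 -2.003 1.717
vertex -0.1 -1.573 1.586
vertex 0.516 -1.465 1.295
endloop
endfacet
facet normal 0.990 -0.074 0.120
outer loop
vertex 0.425 -2.003 1.717
vertex 0.516 -1.465 1.295
vertex 0.38 -0.567 2.974
endloop
endfacet
facet normal -0.269 -0.565 -0.780
outer loop
vertex 0.516 -1.465 1.295
vertex -0.1 -1.573 1.586
vertex -0.008 -1.035 1.164
endloop
endfacet
facet normal 0.648 0.692 -0.318
outer loop
vertex 0.516 -1.465 1.295
vertex -0.008 -1.035 1.164
vertex 0.38 -0.567 2.974
endloop
endfacet
facet normal -0.269 -0.565 -0.780
outer loop
vertex -0.008 -1.035 1.164
vertex -0.1 -1.573 1.586
vertex -0.624 -1.144 1.456
endloop
endfacet
facet normal -0.258 0.947 -0.190
outer loop
vertex -0.008 -1.035 1.164
vertex -0.624 -1.144 1.456
vertex 0.38 -0.567 2.974
endloop
endfacet
facet normal -0.270 -0.566 -0.779
outer loop
vertex -0.624 -1.144 1.456
vertex -0.1 -1.573 1.586
vertex -0.715 -1.682 1.878
endloop
endfacet
facet normal -0.819 0.434 0.377
outer loop
vertex -0.624 -1.144 1.456
vertex -0.715 -1.682 1.878
vertex 0.38 -0.567 2.974
endloop
endfacet
facet normal -0.270 -0.566 -0.779
outer loop
vertex -0.715 -1.682 1.878
vertex -0.1 -1.573 1.586
vertex -0.191 -2.112 2.009
endloop
endfacet
facet normal -0.476 -0.332 0.814
outer loop
vertex -0.715 -1.682 1.878
vertex -0.191 -2.112 2.009
vertex 0.38 -0.567 2.974
endloop
endfacet
facet normal -0.269 -0.566 -0.779
outer loop
vertex -0.191 -2.112 2.009
vertex -0.1 -1.573 1.586
vertex 0.425 -2.003 1.717
endloop
endfacet
facet normal 0.429 -0.587 0.686
outer loop
vertex -0.191 -2.112 2.009
vertex 0.425 -2.003 1.717
vertex 0.38 -0.567 2.974
endloop
endfacet

endsolid


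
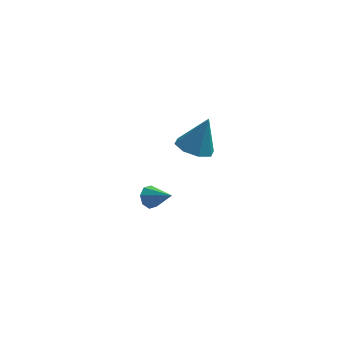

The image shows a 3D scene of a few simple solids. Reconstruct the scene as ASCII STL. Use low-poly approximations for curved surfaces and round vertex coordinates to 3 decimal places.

solid 
facet normal -0.342 -0.178 -0.923
outer loop
vertex 1.776 -0.179 1.673
vertex 1.246 -1.012 2.03
vertex 1.032 0.009 1.913
endloop
endfacet
facet normal 0.293 0.940 0.172
outer loop
vertex 1.776 -0.179 1.673
vertex 1.032 0.009 1.913
vertex 1.954 -0.648 3.93
endloop
endfacet
facet normal -0.343 -0.178 -0.922
outer loop
vertex 1.032 0.009 1.913
vertex 1.246 -1.012 2.03
vertex 0.414 -0.402 2.222
endloop
endfacet
facet normal -0.342 0.836 0.429
outer loop
vertex 1.032 0.009 1.913
vertex 0.414 -0.402 2.222
vertex 1.954 -0.648 3.93
endloop
endfacet
facet normal -0.343 -0.177 -0.922
outer loop
vertex 0.414 -0.402 2.222
vertex 1.246 -1.012 2.03
vertex 0.284 -1.17 2.418
endloop
endfacet
facet normal -0.691 0.286 0.664
outer loop
vertex 0.414 -0.402 2.222
vertex 0.284 -1.17 2.418
vertex 1.954 -0.648 3.93
endloop
endfacet
facet normal -0.343 -0.177 -0.922
outer loop
vertex 0.284 -1.17 2.418
vertex 1.246 -1.012 2.03
vertex 0.717 -1.846 2.387
endloop
endfacet
facet normal -0.550 -0.386 0.741
outer loop
vertex 0.284 -1.17 2.418
vertex 0.717 -1.846 2.387
vertex 1.954 -0.648 3.93
endloop
endfacet
facet normal -0.343 -0.177 -0.922
outer loop
vertex 0.717 -1.846 2.387
vertex 1.246 -1.012 2.03
vertex 1.461 -2.034 2.146
endloop
endfacet
facet normal -0.001 -0.790 0.614
outer loop
vertex 0.717 -1.846 2.387
vertex 1.461 -2.034 2.146
vertex 1.954 -0.648 3.93
endloop
endfacet
facet normal -0.342 -0.177 -0.923
outer loop
vertex 1.461 -2.034 2.146
vertex 1.246 -1.012 2.03
vertex 2.079 -1.623 1.838
endloop
endfacet
facet normal 0.634 -0.686 0.357
outer loop
vertex 1.461 -2.034 2.146
vertex 2.079 -1.623 1.838
vertex 1.954 -0.648 3.93
endloop
endfacet
facet normal -0.343 -0.178 -0.922
outer loop
vertex 2.079 -1.623 1.838
vertex 1.246 -1.012 2.03
vertex 2.209 -0.855 1.641
endloop
endfacet
facet normal 0.983 -0.135 0.122
outer loop
vertex 2.079 -1.623 1.838
vertex 2.209 -0.855 1.641
vertex 1.954 -0.648 3.93
endloop
endfacet
facet normal -0.344 -0.177 -0.922
outer loop
vertex 2.209 -0.855 1.641
vertex 1.246 -1.012 2.03
vertex 1.776 -0.179 1.673
endloop
endfacet
facet normal 0.842 0.537 0.045
outer loop
vertex 2.209 -0.855 1.641
vertex 1.776 -0.179 1.673
vertex 1.954 -0.648 3.93
endloop
endfacet
facet normal -0.717 0.489 -0.496
outer loop
vertex -0.692 1.276 -4.504
vertex -1.026 1.426 -3.873
vertex -0.519 1.758 -4.279
endloop
endfacet
facet normal 0.856 -0.068 -0.512
outer loop
vertex -0.692 1.276 -4.504
vertex -0.519 1.758 -4.279
vertex 0.106 0.654 -3.087
endloop
endfacet
facet normal -0.717 0.489 -0.496
outer loop
vertex -0.519 1.758 -4.279
vertex -1.026 1.426 -3.873
vertex -0.643 2.045 -3.817
endloop
endfacet
facet normal 0.889 0.456 -0.044
outer loop
vertex -0.519 1.758 -4.279
vertex -0.643 2.045 -3.817
vertex 0.106 0.654 -3.087
endloop
endfacet
facet normal -0.717 0.489 -0.497
outer loop
vertex -0.643 2.045 -3.817
vertex -1.026 1.426 -3.873
vertex -0.992 1.97 -3.387
endloop
endfacet
facet normal 0.566 0.601 0.564
outer loop
vertex -0.643 2.045 -3.817
vertex -0.992 1.97 -3.387
vertex 0.106 0.654 -3.087
endloop
endfacet
facet normal -0.716 0.489 -0.497
outer loop
vertex -0.992 1.97 -3.387
vertex -1.026 1.426 -3.873
vertex -1.361 1.577 -3.242
endloop
endfacet
facet normal 0.076 0.282 0.957
outer loop
vertex -0.992 1.97 -3.387
vertex -1.361 1.577 -3.242
vertex 0.106 0.654 -3.087
endloop
endfacet
facet normal -0.717 0.488 -0.497
outer loop
vertex -1.361 1.577 -3.242
vertex -1.026 1.426 -3.873
vertex -1.534 1.095 -3.466
endloop
endfacet
facet normal -0.293 -0.314 0.903
outer loop
vertex -1.361 1.577 -3.242
vertex -1.534 1.095 -3.466
vertex 0.106 0.654 -3.087
endloop
endfacet
facet normal -0.717 0.489 -0.497
outer loop
vertex -1.534 1.095 -3.466
vertex -1.026 1.426 -3.873
vertex -1.41 0.807 -3.928
endloop
endfacet
facet normal -0.326 -0.839 0.435
outer loop
vertex -1.534 1.095 -3.466
vertex -1.41 0.807 -3.928
vertex 0.106 0.654 -3.087
endloop
endfacet
facet normal -0.717 0.489 -0.497
outer loop
vertex -1.41 0.807 -3.928
vertex -1.026 1.426 -3.873
vertex -1.061 0.882 -4.358
endloop
endfacet
facet normal -0.003 -0.985 -0.174
outer loop
vertex -1.41 0.807 -3.928
vertex -1.061 0.882 -4.358
vertex 0.106 0.654 -3.087
endloop
endfacet
facet normal -0.718 0.488 -0.496
outer loop
vertex -1.061 0.882 -4.358
vertex -1.026 1.426 -3.873
vertex -0.692 1.276 -4.504
endloop
endfacet
facet normal 0.487 -0.665 -0.566
outer loop
vertex -1.061 0.882 -4.358
vertex -0.692 1.276 -4.504
vertex 0.106 0.654 -3.087
endloop
endfacet

endsolid


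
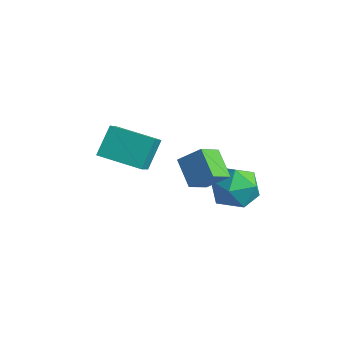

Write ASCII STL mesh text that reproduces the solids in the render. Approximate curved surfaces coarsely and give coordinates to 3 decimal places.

solid 
facet normal -0.527 0.611 -0.591
outer loop
vertex -1.818 -1.988 1.923
vertex -0.109 -0.917 1.508
vertex -1.52 -2.954 0.657
endloop
endfacet
facet normal -0.830 -0.520 0.201
outer loop
vertex -0.651 -3.963 1.632
vertex -1.818 -1.988 1.923
vertex -1.52 -2.954 0.657
endloop
endfacet
facet normal -0.526 0.611 -0.591
outer loop
vertex -1.52 -2.954 0.657
vertex -0.109 -0.917 1.508
vertex 0.19 -1.883 0.243
endloop
endfacet
facet normal 0.184 -0.596 -0.781
outer loop
vertex 0.19 -1.883 0.243
vertex -0.651 -3.963 1.632
vertex -1.52 -2.954 0.657
endloop
endfacet
facet normal -0.184 0.596 0.781
outer loop
vertex -1.818 -1.988 1.923
vertex 0.76 -1.926 2.483
vertex -0.109 -0.917 1.508
endloop
endfacet
facet normal -0.830 -0.520 0.201
outer loop
vertex -0.95 -2.997 2.897
vertex -1.818 -1.988 1.923
vertex -0.651 -3.963 1.632
endloop
endfacet
facet normal -0.184 0.596 0.782
outer loop
vertex -0.95 -2.997 2.897
vertex 0.76 -1.926 2.483
vertex -1.818 -1.988 1.923
endloop
endfacet
facet normal 0.830 0.520 -0.201
outer loop
vertex -0.109 -0.917 1.508
vertex 0.76 -1.926 2.483
vertex 0.19 -1.883 0.243
endloop
endfacet
facet normal 0.184 -0.596 -0.781
outer loop
vertex 1.058 -2.892 1.217
vertex -0.651 -3.963 1.632
vertex 0.19 -1.883 0.243
endloop
endfacet
facet normal 0.830 0.520 -0.201
outer loop
vertex 0.19 -1.883 0.243
vertex 0.76 -1.926 2.483
vertex 1.058 -2.892 1.217
endloop
endfacet
facet normal 0.526 -0.611 0.591
outer loop
vertex 1.058 -2.892 1.217
vertex -0.95 -2.997 2.897
vertex -0.651 -3.963 1.632
endloop
endfacet
facet normal 0.526 -0.612 0.591
outer loop
vertex 0.76 -1.926 2.483
vertex -0.95 -2.997 2.897
vertex 1.058 -2.892 1.217
endloop
endfacet
facet normal -0.782 0.220 0.583
outer loop
vertex 0.661 0.643 0.659
vertex 0.487 1.782 -0.005
vertex -0.174 0.004 -0.219
endloop
endfacet
facet normal 0.131 -0.857 0.499
outer loop
vertex 1.053 -0.342 -1.135
vertex 0.661 0.643 0.659
vertex -0.174 0.004 -0.219
endloop
endfacet
facet normal -0.782 0.220 0.583
outer loop
vertex -0.174 0.004 -0.219
vertex 0.487 1.782 -0.005
vertex -0.348 1.143 -0.883
endloop
endfacet
facet normal -0.610 -0.467 -0.641
outer loop
vertex -0.348 1.143 -0.883
vertex 1.053 -0.342 -1.135
vertex -0.174 0.004 -0.219
endloop
endfacet
facet normal 0.610 0.467 0.641
outer loop
vertex 0.661 0.643 0.659
vertex 1.714 1.436 -0.921
vertex 0.487 1.782 -0.005
endloop
endfacet
facet normal 0.131 -0.857 0.499
outer loop
vertex 1.888 0.297 -0.257
vertex 0.661 0.643 0.659
vertex 1.053 -0.342 -1.135
endloop
endfacet
facet normal 0.610 0.467 0.641
outer loop
vertex 1.888 0.297 -0.257
vertex 1.714 1.436 -0.921
vertex 0.661 0.643 0.659
endloop
endfacet
facet normal -0.131 0.857 -0.499
outer loop
vertex 0.487 1.782 -0.005
vertex 1.714 1.436 -0.921
vertex -0.348 1.143 -0.883
endloop
endfacet
facet normal -0.610 -0.467 -0.641
outer loop
vertex 0.879 0.797 -1.799
vertex 1.053 -0.342 -1.135
vertex -0.348 1.143 -0.883
endloop
endfacet
facet normal -0.131 0.857 -0.499
outer loop
vertex -0.348 1.143 -0.883
vertex 1.714 1.436 -0.921
vertex 0.879 0.797 -1.799
endloop
endfacet
facet normal 0.782 -0.220 -0.583
outer loop
vertex 0.879 0.797 -1.799
vertex 1.888 0.297 -0.257
vertex 1.053 -0.342 -1.135
endloop
endfacet
facet normal 0.782 -0.220 -0.583
outer loop
vertex 1.714 1.436 -0.921
vertex 1.888 0.297 -0.257
vertex 0.879 0.797 -1.799
endloop
endfacet
facet normal 0.024 0.984 -0.177
outer loop
vertex 1.822 3.048 -2.858
vertex 0.561 3.079 -2.857
vertex 1.197 3.257 -1.782
endloop
endfacet
facet normal 0.597 0.778 0.196
outer loop
vertex 1.822 3.048 -2.858
vertex 1.197 3.257 -1.782
vertex 2.199 2.49 -1.791
endloop
endfacet
facet normal 0.941 0.282 -0.185
outer loop
vertex 1.822 3.048 -2.858
vertex 2.199 2.49 -1.791
vertex 2.182 1.839 -2.871
endloop
endfacet
facet normal 0.581 0.182 -0.793
outer loop
vertex 1.822 3.048 -2.858
vertex 2.182 1.839 -2.871
vertex 1.169 2.203 -3.53
endloop
endfacet
facet normal 0.015 0.615 -0.788
outer loop
vertex 1.822 3.048 -2.858
vertex 1.169 2.203 -3.53
vertex 0.561 3.079 -2.857
endloop
endfacet
facet normal 0.370 0.474 0.799
outer loop
vertex 2.199 2.49 -1.791
vertex 1.197 3.257 -1.782
vertex 1.171 2.177 -1.13
endloop
endfacet
facet normal -0.557 0.807 0.196
outer loop
vertex 1.197 3.257 -1.782
vertex 0.561 3.079 -2.857
vertex 0.158 2.541 -1.789
endloop
endfacet
facet normal -0.573 0.210 -0.792
outer loop
vertex 0.561 3.079 -2.857
vertex 1.169 2.203 -3.53
vertex 0.141 1.89 -2.869
endloop
endfacet
facet normal 0.344 -0.491 -0.800
outer loop
vertex 1.169 2.203 -3.53
vertex 2.182 1.839 -2.871
vertex 1.143 1.123 -2.878
endloop
endfacet
facet normal 0.926 -0.329 0.184
outer loop
vertex 2.182 1.839 -2.871
vertex 2.199 2.49 -1.791
vertex 1.779 1.301 -1.803
endloop
endfacet
facet normal -0.581 -0.182 0.793
outer loop
vertex 0.518 1.332 -1.802
vertex 1.171 2.177 -1.13
vertex 0.158 2.541 -1.789
endloop
endfacet
facet normal -0.941 -0.282 0.185
outer loop
vertex 0.518 1.332 -1.802
vertex 0.158 2.541 -1.789
vertex 0.141 1.89 -2.869
endloop
endfacet
facet normal -0.597 -0.778 -0.196
outer loop
vertex 0.518 1.332 -1.802
vertex 0.141 1.89 -2.869
vertex 1.143 1.123 -2.878
endloop
endfacet
facet normal -0.024 -0.984 0.177
outer loop
vertex 0.518 1.332 -1.802
vertex 1.143 1.123 -2.878
vertex 1.779 1.301 -1.803
endloop
endfacet
facet normal -0.015 -0.615 0.788
outer loop
vertex 0.518 1.332 -1.802
vertex 1.779 1.301 -1.803
vertex 1.171 2.177 -1.13
endloop
endfacet
facet normal -0.344 0.491 0.800
outer loop
vertex 0.158 2.541 -1.789
vertex 1.171 2.177 -1.13
vertex 1.197 3.257 -1.782
endloop
endfacet
facet normal -0.926 0.329 -0.184
outer loop
vertex 0.141 1.89 -2.869
vertex 0.158 2.541 -1.789
vertex 0.561 3.079 -2.857
endloop
endfacet
facet normal -0.370 -0.474 -0.799
outer loop
vertex 1.143 1.123 -2.878
vertex 0.141 1.89 -2.869
vertex 1.169 2.203 -3.53
endloop
endfacet
facet normal 0.557 -0.807 -0.196
outer loop
vertex 1.779 1.301 -1.803
vertex 1.143 1.123 -2.878
vertex 2.182 1.839 -2.871
endloop
endfacet
facet normal 0.573 -0.210 0.792
outer loop
vertex 1.171 2.177 -1.13
vertex 1.779 1.301 -1.803
vertex 2.199 2.49 -1.791
endloop
endfacet

endsolid


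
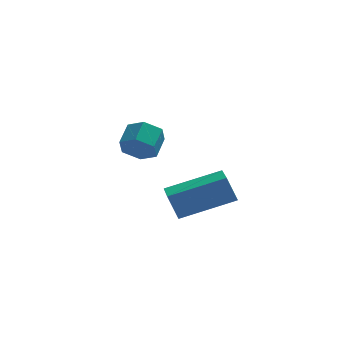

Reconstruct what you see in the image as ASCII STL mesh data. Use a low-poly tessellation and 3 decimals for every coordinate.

solid 
facet normal -0.317 -0.830 -0.459
outer loop
vertex -0.278 0.878 2.216
vertex -0.856 1.274 1.899
vertex -0.181 1.219 1.533
endloop
endfacet
facet normal 0.940 -0.339 -0.036
outer loop
vertex -0.278 0.878 2.216
vertex -0.181 1.219 1.533
vertex 0.055 1.749 2.699
endloop
endfacet
facet normal 0.940 -0.339 -0.036
outer loop
vertex 0.055 1.749 2.699
vertex -0.181 1.219 1.533
vertex 0.152 2.091 2.016
endloop
endfacet
facet normal 0.316 0.830 0.460
outer loop
vertex 0.055 1.749 2.699
vertex 0.152 2.091 2.016
vertex -0.524 2.146 2.381
endloop
endfacet
facet normal -0.317 -0.830 -0.459
outer loop
vertex -0.181 1.219 1.533
vertex -0.856 1.274 1.899
vertex -0.76 1.616 1.215
endloop
endfacet
facet normal 0.579 0.215 -0.787
outer loop
vertex -0.181 1.219 1.533
vertex -0.76 1.616 1.215
vertex 0.152 2.091 2.016
endloop
endfacet
facet normal 0.579 0.215 -0.787
outer loop
vertex 0.152 2.091 2.016
vertex -0.76 1.616 1.215
vertex -0.427 2.487 1.698
endloop
endfacet
facet normal 0.316 0.830 0.459
outer loop
vertex 0.152 2.091 2.016
vertex -0.427 2.487 1.698
vertex -0.524 2.146 2.381
endloop
endfacet
facet normal -0.317 -0.830 -0.459
outer loop
vertex -0.76 1.616 1.215
vertex -0.856 1.274 1.899
vertex -1.435 1.671 1.581
endloop
endfacet
facet normal -0.361 0.554 -0.750
outer loop
vertex -0.76 1.616 1.215
vertex -1.435 1.671 1.581
vertex -0.427 2.487 1.698
endloop
endfacet
facet normal -0.361 0.554 -0.750
outer loop
vertex -0.427 2.487 1.698
vertex -1.435 1.671 1.581
vertex -1.102 2.542 2.064
endloop
endfacet
facet normal 0.317 0.830 0.459
outer loop
vertex -0.427 2.487 1.698
vertex -1.102 2.542 2.064
vertex -0.524 2.146 2.381
endloop
endfacet
facet normal -0.316 -0.830 -0.460
outer loop
vertex -1.435 1.671 1.581
vertex -0.856 1.274 1.899
vertex -1.532 1.329 2.264
endloop
endfacet
facet normal -0.940 0.339 0.036
outer loop
vertex -1.435 1.671 1.581
vertex -1.532 1.329 2.264
vertex -1.102 2.542 2.064
endloop
endfacet
facet normal -0.940 0.339 0.036
outer loop
vertex -1.102 2.542 2.064
vertex -1.532 1.329 2.264
vertex -1.199 2.201 2.747
endloop
endfacet
facet normal 0.317 0.830 0.459
outer loop
vertex -1.102 2.542 2.064
vertex -1.199 2.201 2.747
vertex -0.524 2.146 2.381
endloop
endfacet
facet normal -0.316 -0.830 -0.459
outer loop
vertex -1.532 1.329 2.264
vertex -0.856 1.274 1.899
vertex -0.953 0.933 2.582
endloop
endfacet
facet normal -0.579 -0.215 0.787
outer loop
vertex -1.532 1.329 2.264
vertex -0.953 0.933 2.582
vertex -1.199 2.201 2.747
endloop
endfacet
facet normal -0.579 -0.215 0.786
outer loop
vertex -1.199 2.201 2.747
vertex -0.953 0.933 2.582
vertex -0.62 1.804 3.065
endloop
endfacet
facet normal 0.317 0.830 0.459
outer loop
vertex -1.199 2.201 2.747
vertex -0.62 1.804 3.065
vertex -0.524 2.146 2.381
endloop
endfacet
facet normal -0.317 -0.830 -0.459
outer loop
vertex -0.953 0.933 2.582
vertex -0.856 1.274 1.899
vertex -0.278 0.878 2.216
endloop
endfacet
facet normal 0.361 -0.554 0.750
outer loop
vertex -0.953 0.933 2.582
vertex -0.278 0.878 2.216
vertex -0.62 1.804 3.065
endloop
endfacet
facet normal 0.361 -0.554 0.750
outer loop
vertex -0.62 1.804 3.065
vertex -0.278 0.878 2.216
vertex 0.055 1.749 2.699
endloop
endfacet
facet normal 0.317 0.830 0.459
outer loop
vertex -0.62 1.804 3.065
vertex 0.055 1.749 2.699
vertex -0.524 2.146 2.381
endloop
endfacet
facet normal -0.937 -0.117 -0.330
outer loop
vertex -0.001 -3.279 1.837
vertex -0.067 -2.103 1.609
vertex 0.376 -3.453 0.829
endloop
endfacet
facet normal 0.055 -0.980 0.190
outer loop
vertex 2.427 -3.197 1.551
vertex -0.001 -3.279 1.837
vertex 0.376 -3.453 0.829
endloop
endfacet
facet normal -0.937 -0.117 -0.329
outer loop
vertex 0.376 -3.453 0.829
vertex -0.067 -2.103 1.609
vertex 0.309 -2.276 0.601
endloop
endfacet
facet normal 0.345 -0.159 -0.925
outer loop
vertex 0.309 -2.276 0.601
vertex 2.427 -3.197 1.551
vertex 0.376 -3.453 0.829
endloop
endfacet
facet normal -0.345 0.160 0.925
outer loop
vertex -0.001 -3.279 1.837
vertex 1.984 -1.847 2.331
vertex -0.067 -2.103 1.609
endloop
endfacet
facet normal 0.055 -0.980 0.189
outer loop
vertex 2.051 -3.024 2.559
vertex -0.001 -3.279 1.837
vertex 2.427 -3.197 1.551
endloop
endfacet
facet normal -0.345 0.160 0.925
outer loop
vertex 2.051 -3.024 2.559
vertex 1.984 -1.847 2.331
vertex -0.001 -3.279 1.837
endloop
endfacet
facet normal -0.056 0.980 -0.189
outer loop
vertex -0.067 -2.103 1.609
vertex 1.984 -1.847 2.331
vertex 0.309 -2.276 0.601
endloop
endfacet
facet normal 0.345 -0.160 -0.925
outer loop
vertex 2.361 -2.021 1.323
vertex 2.427 -3.197 1.551
vertex 0.309 -2.276 0.601
endloop
endfacet
facet normal -0.055 0.980 -0.190
outer loop
vertex 0.309 -2.276 0.601
vertex 1.984 -1.847 2.331
vertex 2.361 -2.021 1.323
endloop
endfacet
facet normal 0.937 0.116 0.330
outer loop
vertex 2.361 -2.021 1.323
vertex 2.051 -3.024 2.559
vertex 2.427 -3.197 1.551
endloop
endfacet
facet normal 0.937 0.117 0.330
outer loop
vertex 1.984 -1.847 2.331
vertex 2.051 -3.024 2.559
vertex 2.361 -2.021 1.323
endloop
endfacet

endsolid


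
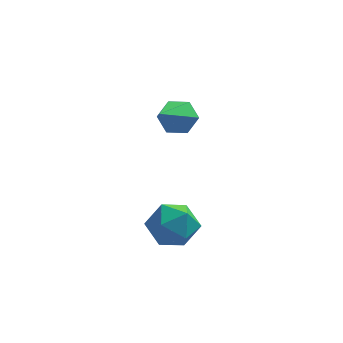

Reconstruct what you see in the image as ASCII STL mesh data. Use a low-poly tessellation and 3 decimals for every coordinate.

solid 
facet normal 0.239 0.758 -0.607
outer loop
vertex 0.686 3.892 1.055
vertex 0.431 3.668 0.675
vertex 0.191 3.993 0.986
endloop
endfacet
facet normal -0.051 0.382 0.923
outer loop
vertex 0.686 3.892 1.055
vertex 0.191 3.993 0.986
vertex 0.069 2.532 1.585
endloop
endfacet
facet normal 0.240 0.758 -0.606
outer loop
vertex 0.191 3.993 0.986
vertex 0.431 3.668 0.675
vertex -0.064 3.769 0.605
endloop
endfacet
facet normal -0.866 0.250 0.433
outer loop
vertex 0.191 3.993 0.986
vertex -0.064 3.769 0.605
vertex 0.069 2.532 1.585
endloop
endfacet
facet normal 0.240 0.758 -0.607
outer loop
vertex -0.064 3.769 0.605
vertex 0.431 3.668 0.675
vertex 0.175 3.444 0.294
endloop
endfacet
facet normal -0.883 -0.346 -0.317
outer loop
vertex -0.064 3.769 0.605
vertex 0.175 3.444 0.294
vertex 0.069 2.532 1.585
endloop
endfacet
facet normal 0.242 0.757 -0.607
outer loop
vertex 0.175 3.444 0.294
vertex 0.431 3.668 0.675
vertex 0.67 3.342 0.364
endloop
endfacet
facet normal -0.085 -0.810 -0.580
outer loop
vertex 0.175 3.444 0.294
vertex 0.67 3.342 0.364
vertex 0.069 2.532 1.585
endloop
endfacet
facet normal 0.241 0.757 -0.608
outer loop
vertex 0.67 3.342 0.364
vertex 0.431 3.668 0.675
vertex 0.925 3.566 0.744
endloop
endfacet
facet normal 0.730 -0.678 -0.090
outer loop
vertex 0.67 3.342 0.364
vertex 0.925 3.566 0.744
vertex 0.069 2.532 1.585
endloop
endfacet
facet normal 0.241 0.757 -0.608
outer loop
vertex 0.925 3.566 0.744
vertex 0.431 3.668 0.675
vertex 0.686 3.892 1.055
endloop
endfacet
facet normal 0.747 -0.082 0.660
outer loop
vertex 0.925 3.566 0.744
vertex 0.686 3.892 1.055
vertex 0.069 2.532 1.585
endloop
endfacet
facet normal -0.797 0.459 0.391
outer loop
vertex 0.156 1.306 -0.831
vertex -0.158 0.725 -0.789
vertex 0.213 0.938 -0.283
endloop
endfacet
facet normal -0.197 0.804 0.561
outer loop
vertex 0.156 1.306 -0.831
vertex 0.213 0.938 -0.283
vertex 0.745 1.243 -0.534
endloop
endfacet
facet normal 0.129 0.991 -0.046
outer loop
vertex 0.156 1.306 -0.831
vertex 0.745 1.243 -0.534
vertex 0.703 1.218 -1.194
endloop
endfacet
facet normal -0.269 0.761 -0.590
outer loop
vertex 0.156 1.306 -0.831
vertex 0.703 1.218 -1.194
vertex 0.145 0.898 -1.352
endloop
endfacet
facet normal -0.843 0.432 -0.321
outer loop
vertex 0.156 1.306 -0.831
vertex 0.145 0.898 -1.352
vertex -0.158 0.725 -0.789
endloop
endfacet
facet normal 0.229 0.349 0.909
outer loop
vertex 0.745 1.243 -0.534
vertex 0.213 0.938 -0.283
vertex 0.795 0.622 -0.308
endloop
endfacet
facet normal -0.744 -0.211 0.634
outer loop
vertex 0.213 0.938 -0.283
vertex -0.158 0.725 -0.789
vertex 0.237 0.302 -0.466
endloop
endfacet
facet normal -0.817 -0.254 -0.518
outer loop
vertex -0.158 0.725 -0.789
vertex 0.145 0.898 -1.352
vertex 0.195 0.277 -1.126
endloop
endfacet
facet normal 0.110 0.279 -0.954
outer loop
vertex 0.145 0.898 -1.352
vertex 0.703 1.218 -1.194
vertex 0.727 0.582 -1.377
endloop
endfacet
facet normal 0.756 0.650 -0.073
outer loop
vertex 0.703 1.218 -1.194
vertex 0.745 1.243 -0.534
vertex 1.098 0.795 -0.871
endloop
endfacet
facet normal 0.269 -0.761 0.590
outer loop
vertex 0.784 0.214 -0.829
vertex 0.795 0.622 -0.308
vertex 0.237 0.302 -0.466
endloop
endfacet
facet normal -0.129 -0.991 0.046
outer loop
vertex 0.784 0.214 -0.829
vertex 0.237 0.302 -0.466
vertex 0.195 0.277 -1.126
endloop
endfacet
facet normal 0.197 -0.804 -0.561
outer loop
vertex 0.784 0.214 -0.829
vertex 0.195 0.277 -1.126
vertex 0.727 0.582 -1.377
endloop
endfacet
facet normal 0.797 -0.459 -0.391
outer loop
vertex 0.784 0.214 -0.829
vertex 0.727 0.582 -1.377
vertex 1.098 0.795 -0.871
endloop
endfacet
facet normal 0.843 -0.432 0.321
outer loop
vertex 0.784 0.214 -0.829
vertex 1.098 0.795 -0.871
vertex 0.795 0.622 -0.308
endloop
endfacet
facet normal -0.110 -0.279 0.954
outer loop
vertex 0.237 0.302 -0.466
vertex 0.795 0.622 -0.308
vertex 0.213 0.938 -0.283
endloop
endfacet
facet normal -0.756 -0.650 0.073
outer loop
vertex 0.195 0.277 -1.126
vertex 0.237 0.302 -0.466
vertex -0.158 0.725 -0.789
endloop
endfacet
facet normal -0.229 -0.349 -0.909
outer loop
vertex 0.727 0.582 -1.377
vertex 0.195 0.277 -1.126
vertex 0.145 0.898 -1.352
endloop
endfacet
facet normal 0.744 0.211 -0.634
outer loop
vertex 1.098 0.795 -0.871
vertex 0.727 0.582 -1.377
vertex 0.703 1.218 -1.194
endloop
endfacet
facet normal 0.817 0.254 0.518
outer loop
vertex 0.795 0.622 -0.308
vertex 1.098 0.795 -0.871
vertex 0.745 1.243 -0.534
endloop
endfacet

endsolid


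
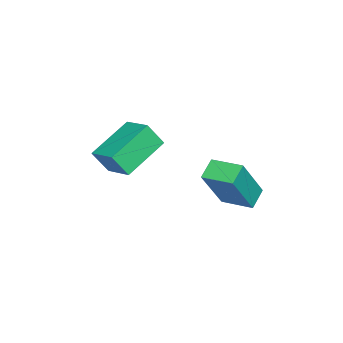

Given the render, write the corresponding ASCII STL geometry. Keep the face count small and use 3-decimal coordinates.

solid 
facet normal -0.520 -0.786 -0.335
outer loop
vertex 0.862 -1.483 -2.585
vertex -0.667 -0.794 -1.828
vertex 0.658 -0.976 -3.458
endloop
endfacet
facet normal 0.831 -0.374 -0.412
outer loop
vertex 1.287 -0.026 -3.052
vertex 0.862 -1.483 -2.585
vertex 0.658 -0.976 -3.458
endloop
endfacet
facet normal -0.520 -0.786 -0.335
outer loop
vertex 0.658 -0.976 -3.458
vertex -0.667 -0.794 -1.828
vertex -0.871 -0.287 -2.701
endloop
endfacet
facet normal -0.197 0.493 -0.847
outer loop
vertex -0.871 -0.287 -2.701
vertex 1.287 -0.026 -3.052
vertex 0.658 -0.976 -3.458
endloop
endfacet
facet normal 0.197 -0.493 0.847
outer loop
vertex 0.862 -1.483 -2.585
vertex -0.038 0.156 -1.422
vertex -0.667 -0.794 -1.828
endloop
endfacet
facet normal 0.831 -0.374 -0.412
outer loop
vertex 1.491 -0.533 -2.179
vertex 0.862 -1.483 -2.585
vertex 1.287 -0.026 -3.052
endloop
endfacet
facet normal 0.197 -0.493 0.847
outer loop
vertex 1.491 -0.533 -2.179
vertex -0.038 0.156 -1.422
vertex 0.862 -1.483 -2.585
endloop
endfacet
facet normal -0.831 0.374 0.412
outer loop
vertex -0.667 -0.794 -1.828
vertex -0.038 0.156 -1.422
vertex -0.871 -0.287 -2.701
endloop
endfacet
facet normal -0.197 0.493 -0.847
outer loop
vertex -0.242 0.663 -2.295
vertex 1.287 -0.026 -3.052
vertex -0.871 -0.287 -2.701
endloop
endfacet
facet normal -0.831 0.374 0.412
outer loop
vertex -0.871 -0.287 -2.701
vertex -0.038 0.156 -1.422
vertex -0.242 0.663 -2.295
endloop
endfacet
facet normal 0.520 0.786 0.335
outer loop
vertex -0.242 0.663 -2.295
vertex 1.491 -0.533 -2.179
vertex 1.287 -0.026 -3.052
endloop
endfacet
facet normal 0.520 0.786 0.335
outer loop
vertex -0.038 0.156 -1.422
vertex 1.491 -0.533 -2.179
vertex -0.242 0.663 -2.295
endloop
endfacet
facet normal -0.473 0.199 -0.858
outer loop
vertex -0.708 2.872 -4.153
vertex -0.449 4.027 -4.028
vertex 0.009 2.757 -4.575
endloop
endfacet
facet normal -0.218 -0.970 -0.105
outer loop
vertex 0.969 2.353 -2.832
vertex -0.708 2.872 -4.153
vertex 0.009 2.757 -4.575
endloop
endfacet
facet normal -0.473 0.199 -0.858
outer loop
vertex 0.009 2.757 -4.575
vertex -0.449 4.027 -4.028
vertex 0.268 3.912 -4.45
endloop
endfacet
facet normal 0.854 -0.137 -0.502
outer loop
vertex 0.268 3.912 -4.45
vertex 0.969 2.353 -2.832
vertex 0.009 2.757 -4.575
endloop
endfacet
facet normal -0.854 0.137 0.502
outer loop
vertex -0.708 2.872 -4.153
vertex 0.511 3.623 -2.285
vertex -0.449 4.027 -4.028
endloop
endfacet
facet normal -0.218 -0.970 -0.105
outer loop
vertex 0.252 2.468 -2.41
vertex -0.708 2.872 -4.153
vertex 0.969 2.353 -2.832
endloop
endfacet
facet normal -0.854 0.137 0.502
outer loop
vertex 0.252 2.468 -2.41
vertex 0.511 3.623 -2.285
vertex -0.708 2.872 -4.153
endloop
endfacet
facet normal 0.218 0.970 0.105
outer loop
vertex -0.449 4.027 -4.028
vertex 0.511 3.623 -2.285
vertex 0.268 3.912 -4.45
endloop
endfacet
facet normal 0.854 -0.137 -0.502
outer loop
vertex 1.228 3.508 -2.707
vertex 0.969 2.353 -2.832
vertex 0.268 3.912 -4.45
endloop
endfacet
facet normal 0.218 0.970 0.105
outer loop
vertex 0.268 3.912 -4.45
vertex 0.511 3.623 -2.285
vertex 1.228 3.508 -2.707
endloop
endfacet
facet normal 0.473 -0.199 0.858
outer loop
vertex 1.228 3.508 -2.707
vertex 0.252 2.468 -2.41
vertex 0.969 2.353 -2.832
endloop
endfacet
facet normal 0.473 -0.199 0.858
outer loop
vertex 0.511 3.623 -2.285
vertex 0.252 2.468 -2.41
vertex 1.228 3.508 -2.707
endloop
endfacet

endsolid


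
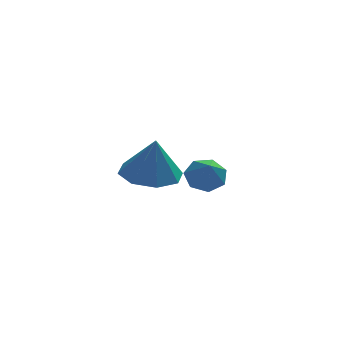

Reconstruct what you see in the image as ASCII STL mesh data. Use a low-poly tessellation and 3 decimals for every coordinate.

solid 
facet normal -0.098 0.118 -0.988
outer loop
vertex -2.105 -3.83 2.138
vertex -2.822 -3.164 2.289
vertex -1.837 -3.124 2.196
endloop
endfacet
facet normal 0.840 -0.353 0.412
outer loop
vertex -2.105 -3.83 2.138
vertex -1.837 -3.124 2.196
vertex -2.678 -3.336 3.731
endloop
endfacet
facet normal -0.098 0.118 -0.988
outer loop
vertex -1.837 -3.124 2.196
vertex -2.822 -3.164 2.289
vertex -2.145 -2.441 2.308
endloop
endfacet
facet normal 0.822 0.290 0.490
outer loop
vertex -1.837 -3.124 2.196
vertex -2.145 -2.441 2.308
vertex -2.678 -3.336 3.731
endloop
endfacet
facet normal -0.098 0.118 -0.988
outer loop
vertex -2.145 -2.441 2.308
vertex -2.822 -3.164 2.289
vertex -2.85 -2.181 2.409
endloop
endfacet
facet normal 0.353 0.727 0.589
outer loop
vertex -2.145 -2.441 2.308
vertex -2.85 -2.181 2.409
vertex -2.678 -3.336 3.731
endloop
endfacet
facet normal -0.099 0.118 -0.988
outer loop
vertex -2.85 -2.181 2.409
vertex -2.822 -3.164 2.289
vertex -3.538 -2.497 2.44
endloop
endfacet
facet normal -0.293 0.701 0.650
outer loop
vertex -2.85 -2.181 2.409
vertex -3.538 -2.497 2.44
vertex -2.678 -3.336 3.731
endloop
endfacet
facet normal -0.098 0.118 -0.988
outer loop
vertex -3.538 -2.497 2.44
vertex -2.822 -3.164 2.289
vertex -3.806 -3.204 2.382
endloop
endfacet
facet normal -0.736 0.227 0.638
outer loop
vertex -3.538 -2.497 2.44
vertex -3.806 -3.204 2.382
vertex -2.678 -3.336 3.731
endloop
endfacet
facet normal -0.098 0.119 -0.988
outer loop
vertex -3.806 -3.204 2.382
vertex -2.822 -3.164 2.289
vertex -3.498 -3.886 2.269
endloop
endfacet
facet normal -0.717 -0.416 0.559
outer loop
vertex -3.806 -3.204 2.382
vertex -3.498 -3.886 2.269
vertex -2.678 -3.336 3.731
endloop
endfacet
facet normal -0.098 0.119 -0.988
outer loop
vertex -3.498 -3.886 2.269
vertex -2.822 -3.164 2.289
vertex -2.793 -4.146 2.168
endloop
endfacet
facet normal -0.248 -0.852 0.460
outer loop
vertex -3.498 -3.886 2.269
vertex -2.793 -4.146 2.168
vertex -2.678 -3.336 3.731
endloop
endfacet
facet normal -0.098 0.119 -0.988
outer loop
vertex -2.793 -4.146 2.168
vertex -2.822 -3.164 2.289
vertex -2.105 -3.83 2.138
endloop
endfacet
facet normal 0.397 -0.826 0.399
outer loop
vertex -2.793 -4.146 2.168
vertex -2.105 -3.83 2.138
vertex -2.678 -3.336 3.731
endloop
endfacet
facet normal 0.025 0.715 -0.698
outer loop
vertex -0.115 0.998 0.671
vertex -0.425 0.55 0.201
vertex -0.739 1.008 0.659
endloop
endfacet
facet normal -0.014 0.284 0.959
outer loop
vertex -0.115 0.998 0.671
vertex -0.739 1.008 0.659
vertex -0.455 -0.33 1.059
endloop
endfacet
facet normal 0.025 0.715 -0.698
outer loop
vertex -0.739 1.008 0.659
vertex -0.425 0.55 0.201
vertex -1.127 0.673 0.302
endloop
endfacet
facet normal -0.704 0.062 0.707
outer loop
vertex -0.739 1.008 0.659
vertex -1.127 0.673 0.302
vertex -0.455 -0.33 1.059
endloop
endfacet
facet normal 0.025 0.715 -0.699
outer loop
vertex -1.127 0.673 0.302
vertex -0.425 0.55 0.201
vertex -0.986 0.245 -0.131
endloop
endfacet
facet normal -0.873 -0.458 0.168
outer loop
vertex -1.127 0.673 0.302
vertex -0.986 0.245 -0.131
vertex -0.455 -0.33 1.059
endloop
endfacet
facet normal 0.023 0.717 -0.697
outer loop
vertex -0.986 0.245 -0.131
vertex -0.425 0.55 0.201
vertex -0.423 0.048 -0.315
endloop
endfacet
facet normal -0.392 -0.885 -0.252
outer loop
vertex -0.986 0.245 -0.131
vertex -0.423 0.048 -0.315
vertex -0.455 -0.33 1.059
endloop
endfacet
facet normal 0.025 0.717 -0.697
outer loop
vertex -0.423 0.048 -0.315
vertex -0.425 0.55 0.201
vertex 0.139 0.228 -0.11
endloop
endfacet
facet normal 0.374 -0.896 -0.238
outer loop
vertex -0.423 0.048 -0.315
vertex 0.139 0.228 -0.11
vertex -0.455 -0.33 1.059
endloop
endfacet
facet normal 0.024 0.716 -0.698
outer loop
vertex 0.139 0.228 -0.11
vertex -0.425 0.55 0.201
vertex 0.276 0.651 0.329
endloop
endfacet
facet normal 0.851 -0.485 0.201
outer loop
vertex 0.139 0.228 -0.11
vertex 0.276 0.651 0.329
vertex -0.455 -0.33 1.059
endloop
endfacet
facet normal 0.024 0.716 -0.698
outer loop
vertex 0.276 0.651 0.329
vertex -0.425 0.55 0.201
vertex -0.115 0.998 0.671
endloop
endfacet
facet normal 0.678 0.041 0.734
outer loop
vertex 0.276 0.651 0.329
vertex -0.115 0.998 0.671
vertex -0.455 -0.33 1.059
endloop
endfacet

endsolid


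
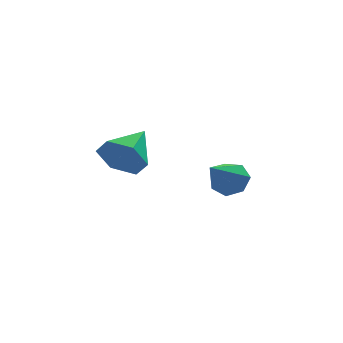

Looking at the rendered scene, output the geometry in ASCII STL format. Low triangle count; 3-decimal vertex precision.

solid 
facet normal -0.571 -0.726 -0.383
outer loop
vertex -0.913 0.846 -0.772
vertex -1.434 0.787 0.115
vertex -1.75 1.427 -0.627
endloop
endfacet
facet normal 0.356 0.674 -0.647
outer loop
vertex -0.913 0.846 -0.772
vertex -1.75 1.427 -0.627
vertex -0.406 2.093 0.805
endloop
endfacet
facet normal -0.571 -0.726 -0.383
outer loop
vertex -1.75 1.427 -0.627
vertex -1.434 0.787 0.115
vertex -2.271 1.368 0.26
endloop
endfacet
facet normal -0.326 0.936 -0.129
outer loop
vertex -1.75 1.427 -0.627
vertex -2.271 1.368 0.26
vertex -0.406 2.093 0.805
endloop
endfacet
facet normal -0.571 -0.726 -0.384
outer loop
vertex -2.271 1.368 0.26
vertex -1.434 0.787 0.115
vertex -1.954 0.727 1.002
endloop
endfacet
facet normal -0.429 0.585 0.689
outer loop
vertex -2.271 1.368 0.26
vertex -1.954 0.727 1.002
vertex -0.406 2.093 0.805
endloop
endfacet
facet normal -0.571 -0.726 -0.384
outer loop
vertex -1.954 0.727 1.002
vertex -1.434 0.787 0.115
vertex -1.117 0.146 0.856
endloop
endfacet
facet normal 0.152 -0.030 0.988
outer loop
vertex -1.954 0.727 1.002
vertex -1.117 0.146 0.856
vertex -0.406 2.093 0.805
endloop
endfacet
facet normal -0.571 -0.726 -0.384
outer loop
vertex -1.117 0.146 0.856
vertex -1.434 0.787 0.115
vertex -0.596 0.205 -0.03
endloop
endfacet
facet normal 0.833 -0.292 0.470
outer loop
vertex -1.117 0.146 0.856
vertex -0.596 0.205 -0.03
vertex -0.406 2.093 0.805
endloop
endfacet
facet normal -0.571 -0.726 -0.383
outer loop
vertex -0.596 0.205 -0.03
vertex -1.434 0.787 0.115
vertex -0.913 0.846 -0.772
endloop
endfacet
facet normal 0.936 0.060 -0.348
outer loop
vertex -0.596 0.205 -0.03
vertex -0.913 0.846 -0.772
vertex -0.406 2.093 0.805
endloop
endfacet
facet normal 0.495 0.611 -0.618
outer loop
vertex 3.618 4.084 -2.135
vertex 3.104 3.876 -2.752
vertex 3.029 4.493 -2.202
endloop
endfacet
facet normal 0.109 0.312 0.944
outer loop
vertex 3.618 4.084 -2.135
vertex 3.029 4.493 -2.202
vertex 2.076 2.604 -1.468
endloop
endfacet
facet normal 0.495 0.611 -0.618
outer loop
vertex 3.029 4.493 -2.202
vertex 3.104 3.876 -2.752
vertex 2.496 4.437 -2.684
endloop
endfacet
facet normal -0.597 0.534 0.598
outer loop
vertex 3.029 4.493 -2.202
vertex 2.496 4.437 -2.684
vertex 2.076 2.604 -1.468
endloop
endfacet
facet normal 0.495 0.611 -0.618
outer loop
vertex 2.496 4.437 -2.684
vertex 3.104 3.876 -2.752
vertex 2.421 3.959 -3.217
endloop
endfacet
facet normal -0.979 0.198 -0.040
outer loop
vertex 2.496 4.437 -2.684
vertex 2.421 3.959 -3.217
vertex 2.076 2.604 -1.468
endloop
endfacet
facet normal 0.495 0.612 -0.617
outer loop
vertex 2.421 3.959 -3.217
vertex 3.104 3.876 -2.752
vertex 2.861 3.418 -3.401
endloop
endfacet
facet normal -0.750 -0.443 -0.491
outer loop
vertex 2.421 3.959 -3.217
vertex 2.861 3.418 -3.401
vertex 2.076 2.604 -1.468
endloop
endfacet
facet normal 0.495 0.612 -0.617
outer loop
vertex 2.861 3.418 -3.401
vertex 3.104 3.876 -2.752
vertex 3.483 3.222 -3.096
endloop
endfacet
facet normal -0.082 -0.906 -0.415
outer loop
vertex 2.861 3.418 -3.401
vertex 3.483 3.222 -3.096
vertex 2.076 2.604 -1.468
endloop
endfacet
facet normal 0.494 0.611 -0.618
outer loop
vertex 3.483 3.222 -3.096
vertex 3.104 3.876 -2.752
vertex 3.82 3.519 -2.533
endloop
endfacet
facet normal 0.522 -0.842 0.132
outer loop
vertex 3.483 3.222 -3.096
vertex 3.82 3.519 -2.533
vertex 2.076 2.604 -1.468
endloop
endfacet
facet normal 0.494 0.612 -0.618
outer loop
vertex 3.82 3.519 -2.533
vertex 3.104 3.876 -2.752
vertex 3.618 4.084 -2.135
endloop
endfacet
facet normal 0.607 -0.301 0.735
outer loop
vertex 3.82 3.519 -2.533
vertex 3.618 4.084 -2.135
vertex 2.076 2.604 -1.468
endloop
endfacet

endsolid
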